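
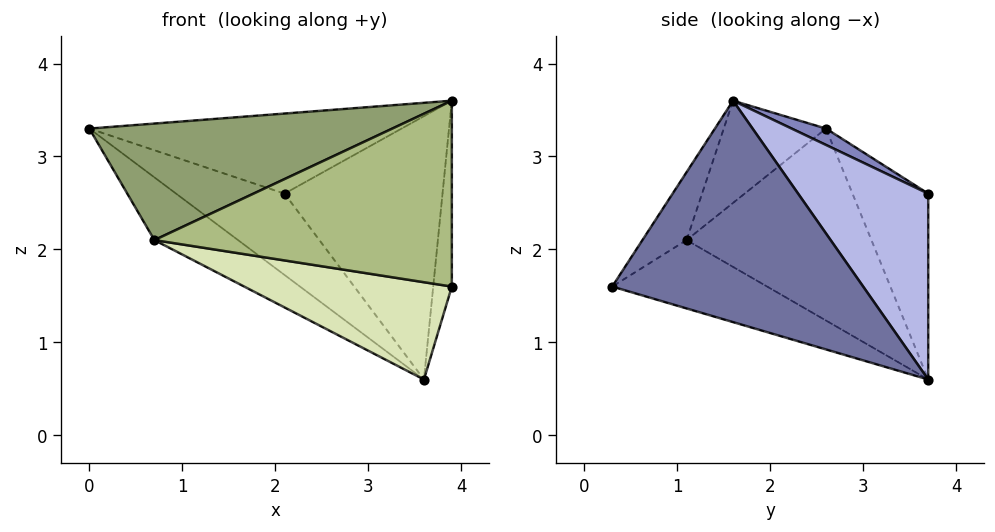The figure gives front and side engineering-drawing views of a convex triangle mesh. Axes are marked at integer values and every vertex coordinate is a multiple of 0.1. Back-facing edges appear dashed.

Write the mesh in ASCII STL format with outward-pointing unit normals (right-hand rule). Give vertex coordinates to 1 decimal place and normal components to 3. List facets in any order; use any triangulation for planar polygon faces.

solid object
 facet normal 0.996 0.074 -0.048
  outer loop
   vertex 3.9 0.3 1.6
   vertex 3.6 3.7 0.6
   vertex 3.9 1.6 3.6
  endloop
 endfacet
 facet normal 0.051 0.465 0.884
  outer loop
   vertex 2.1 3.7 2.6
   vertex 0.0 2.6 3.3
   vertex 3.9 1.6 3.6
  endloop
 endfacet
 facet normal -0.526 0.753 -0.395
  outer loop
   vertex 2.1 3.7 2.6
   vertex 3.6 3.7 0.6
   vertex 0.0 2.6 3.3
  endloop
 endfacet
 facet normal 0.574 0.697 0.430
  outer loop
   vertex 2.1 3.7 2.6
   vertex 3.9 1.6 3.6
   vertex 3.6 3.7 0.6
  endloop
 endfacet
 facet normal -0.226 -0.671 0.706
  outer loop
   vertex 0.7 1.1 2.1
   vertex 3.9 1.6 3.6
   vertex 0.0 2.6 3.3
  endloop
 endfacet
 facet normal -0.124 -0.832 0.541
  outer loop
   vertex 0.7 1.1 2.1
   vertex 3.9 0.3 1.6
   vertex 3.9 1.6 3.6
  endloop
 endfacet
 facet normal -0.629 0.285 -0.723
  outer loop
   vertex 0.7 1.1 2.1
   vertex 0.0 2.6 3.3
   vertex 3.6 3.7 0.6
  endloop
 endfacet
 facet normal -0.219 -0.293 -0.931
  outer loop
   vertex 0.7 1.1 2.1
   vertex 3.6 3.7 0.6
   vertex 3.9 0.3 1.6
  endloop
 endfacet
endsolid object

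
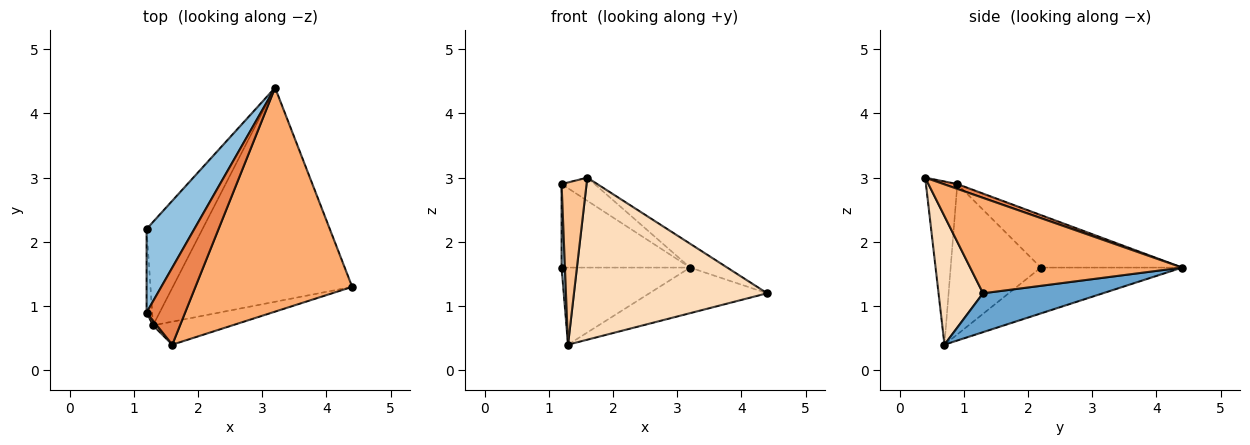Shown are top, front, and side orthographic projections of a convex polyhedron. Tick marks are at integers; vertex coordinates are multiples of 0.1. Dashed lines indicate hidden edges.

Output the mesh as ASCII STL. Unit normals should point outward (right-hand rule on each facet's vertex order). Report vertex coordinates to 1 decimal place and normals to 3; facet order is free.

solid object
 facet normal 0.207 0.204 -0.957
  outer loop
   vertex 1.3 0.7 0.4
   vertex 3.2 4.4 1.6
   vertex 4.4 1.3 1.2
  endloop
 endfacet
 facet normal -0.614 0.558 0.558
  outer loop
   vertex 1.2 2.2 1.6
   vertex 1.2 0.9 2.9
   vertex 3.2 4.4 1.6
  endloop
 endfacet
 facet normal -0.999 -0.037 -0.037
  outer loop
   vertex 1.2 2.2 1.6
   vertex 1.3 0.7 0.4
   vertex 1.2 0.9 2.9
  endloop
 endfacet
 facet normal -0.549 0.499 -0.670
  outer loop
   vertex 1.2 2.2 1.6
   vertex 3.2 4.4 1.6
   vertex 1.3 0.7 0.4
  endloop
 endfacet
 facet normal 0.119 0.285 0.951
  outer loop
   vertex 1.6 0.4 3.0
   vertex 3.2 4.4 1.6
   vertex 1.2 0.9 2.9
  endloop
 endfacet
 facet normal 0.518 0.091 0.851
  outer loop
   vertex 1.6 0.4 3.0
   vertex 4.4 1.3 1.2
   vertex 3.2 4.4 1.6
  endloop
 endfacet
 facet normal -0.783 -0.622 0.018
  outer loop
   vertex 1.6 0.4 3.0
   vertex 1.2 0.9 2.9
   vertex 1.3 0.7 0.4
  endloop
 endfacet
 facet normal 0.222 -0.965 -0.137
  outer loop
   vertex 1.6 0.4 3.0
   vertex 1.3 0.7 0.4
   vertex 4.4 1.3 1.2
  endloop
 endfacet
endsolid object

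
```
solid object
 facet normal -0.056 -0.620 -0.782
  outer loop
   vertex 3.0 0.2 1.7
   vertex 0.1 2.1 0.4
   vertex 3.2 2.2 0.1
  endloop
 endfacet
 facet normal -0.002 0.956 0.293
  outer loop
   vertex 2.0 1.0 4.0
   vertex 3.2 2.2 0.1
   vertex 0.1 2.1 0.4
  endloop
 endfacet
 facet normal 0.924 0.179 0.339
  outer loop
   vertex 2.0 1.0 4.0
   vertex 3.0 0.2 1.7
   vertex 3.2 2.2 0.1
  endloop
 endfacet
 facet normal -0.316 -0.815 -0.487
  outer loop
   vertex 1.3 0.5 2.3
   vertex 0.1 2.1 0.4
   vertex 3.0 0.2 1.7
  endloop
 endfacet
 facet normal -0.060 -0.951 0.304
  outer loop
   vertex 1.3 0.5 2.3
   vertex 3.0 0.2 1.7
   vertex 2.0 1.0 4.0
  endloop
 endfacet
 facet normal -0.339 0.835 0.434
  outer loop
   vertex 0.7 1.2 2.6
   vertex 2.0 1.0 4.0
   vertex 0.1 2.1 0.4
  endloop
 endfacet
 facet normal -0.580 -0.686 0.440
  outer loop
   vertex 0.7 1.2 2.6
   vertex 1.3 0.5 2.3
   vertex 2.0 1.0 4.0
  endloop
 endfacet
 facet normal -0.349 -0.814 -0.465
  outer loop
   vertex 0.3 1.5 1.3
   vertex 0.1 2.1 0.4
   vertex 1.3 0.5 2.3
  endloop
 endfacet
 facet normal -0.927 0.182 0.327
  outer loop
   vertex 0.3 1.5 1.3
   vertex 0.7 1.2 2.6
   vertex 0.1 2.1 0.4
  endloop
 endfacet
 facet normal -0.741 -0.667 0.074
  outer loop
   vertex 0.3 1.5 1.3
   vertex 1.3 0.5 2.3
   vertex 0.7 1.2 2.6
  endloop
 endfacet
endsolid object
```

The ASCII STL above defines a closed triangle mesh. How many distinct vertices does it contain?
7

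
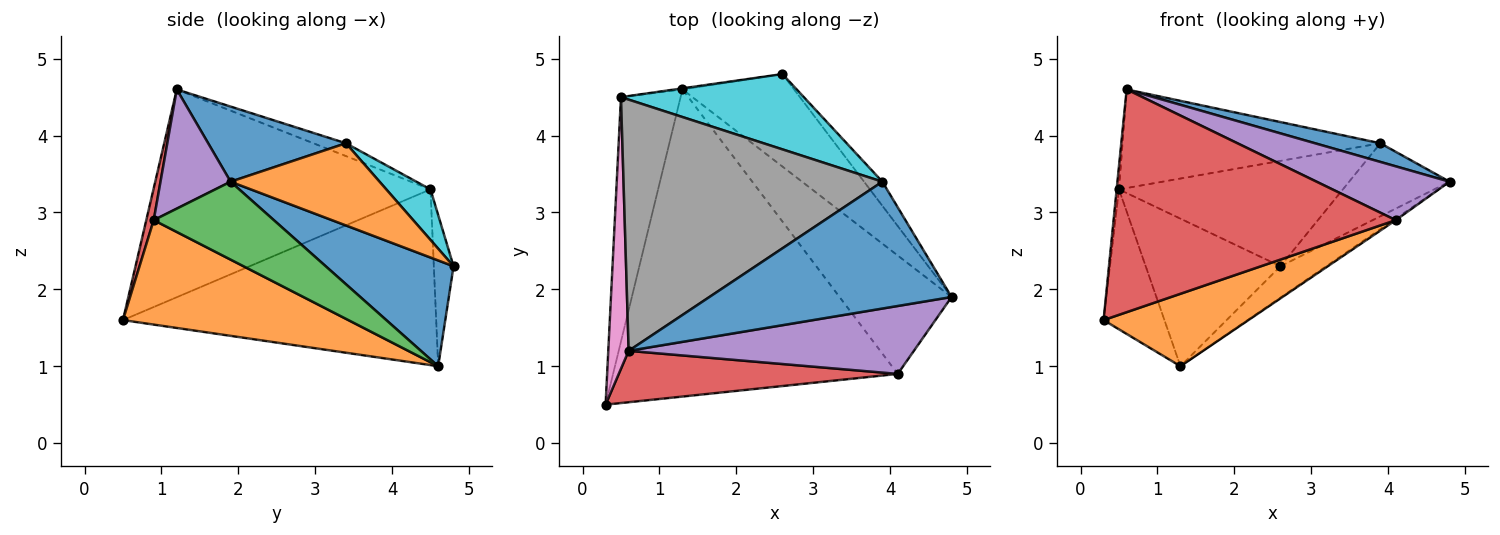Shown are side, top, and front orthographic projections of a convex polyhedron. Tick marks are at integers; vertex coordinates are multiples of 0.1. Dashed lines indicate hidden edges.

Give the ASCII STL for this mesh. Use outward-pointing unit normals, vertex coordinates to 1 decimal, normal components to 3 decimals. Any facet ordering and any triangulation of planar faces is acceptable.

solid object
 facet normal 0.293 -0.139 0.946
  outer loop
   vertex 3.9 3.4 3.9
   vertex 0.6 1.2 4.6
   vertex 4.8 1.9 3.4
  endloop
 endfacet
 facet normal 0.336 -0.216 -0.917
  outer loop
   vertex 4.1 0.9 2.9
   vertex 0.3 0.5 1.6
   vertex 1.3 4.6 1.0
  endloop
 endfacet
 facet normal 0.571 0.011 -0.821
  outer loop
   vertex 4.1 0.9 2.9
   vertex 1.3 4.6 1.0
   vertex 4.8 1.9 3.4
  endloop
 endfacet
 facet normal 0.026 -0.974 0.225
  outer loop
   vertex 4.1 0.9 2.9
   vertex 0.6 1.2 4.6
   vertex 0.3 0.5 1.6
  endloop
 endfacet
 facet normal 0.311 -0.590 0.745
  outer loop
   vertex 4.1 0.9 2.9
   vertex 4.8 1.9 3.4
   vertex 0.6 1.2 4.6
  endloop
 endfacet
 facet normal -0.931 0.181 -0.316
  outer loop
   vertex 0.5 4.5 3.3
   vertex 1.3 4.6 1.0
   vertex 0.3 0.5 1.6
  endloop
 endfacet
 facet normal -0.995 0.008 0.098
  outer loop
   vertex 0.5 4.5 3.3
   vertex 0.3 0.5 1.6
   vertex 0.6 1.2 4.6
  endloop
 endfacet
 facet normal -0.046 0.365 0.930
  outer loop
   vertex 0.5 4.5 3.3
   vertex 0.6 1.2 4.6
   vertex 3.9 3.4 3.9
  endloop
 endfacet
 facet normal -0.145 0.989 -0.007
  outer loop
   vertex 2.6 4.8 2.3
   vertex 1.3 4.6 1.0
   vertex 0.5 4.5 3.3
  endloop
 endfacet
 facet normal 0.159 0.803 0.574
  outer loop
   vertex 2.6 4.8 2.3
   vertex 0.5 4.5 3.3
   vertex 3.9 3.4 3.9
  endloop
 endfacet
 facet normal 0.668 0.239 -0.705
  outer loop
   vertex 2.6 4.8 2.3
   vertex 4.8 1.9 3.4
   vertex 1.3 4.6 1.0
  endloop
 endfacet
 facet normal 0.815 0.550 -0.181
  outer loop
   vertex 2.6 4.8 2.3
   vertex 3.9 3.4 3.9
   vertex 4.8 1.9 3.4
  endloop
 endfacet
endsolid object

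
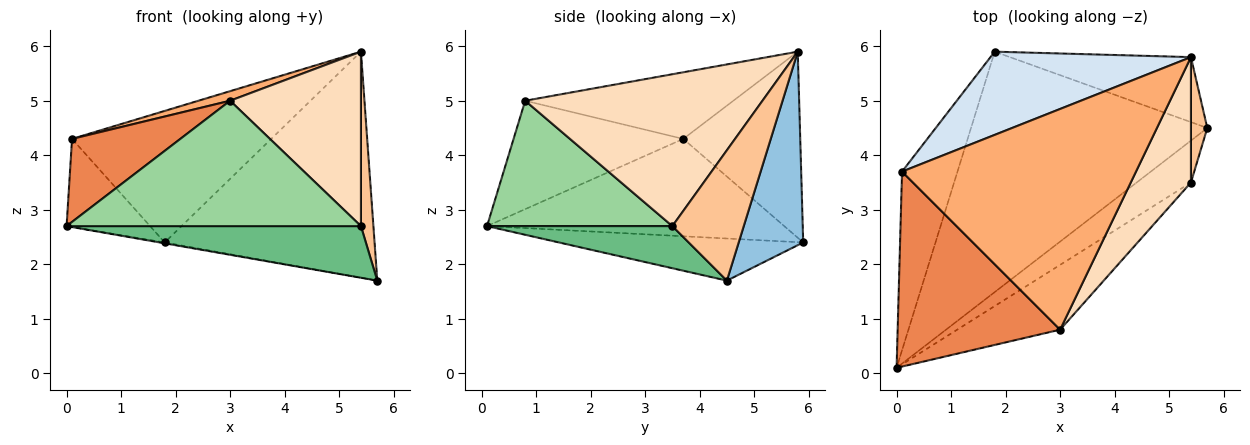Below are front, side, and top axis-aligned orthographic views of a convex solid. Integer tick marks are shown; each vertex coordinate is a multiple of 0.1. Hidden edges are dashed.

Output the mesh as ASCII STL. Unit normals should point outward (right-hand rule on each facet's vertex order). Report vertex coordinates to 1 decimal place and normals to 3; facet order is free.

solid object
 facet normal -0.175 0.004 -0.984
  outer loop
   vertex 1.8 5.9 2.4
   vertex 5.7 4.5 1.7
   vertex 0.0 0.1 2.7
  endloop
 endfacet
 facet normal 0.283 0.922 -0.265
  outer loop
   vertex 5.4 5.8 5.9
   vertex 5.7 4.5 1.7
   vertex 1.8 5.9 2.4
  endloop
 endfacet
 facet normal -0.844 0.237 -0.481
  outer loop
   vertex 0.1 3.7 4.3
   vertex 1.8 5.9 2.4
   vertex 0.0 0.1 2.7
  endloop
 endfacet
 facet normal -0.445 0.757 0.479
  outer loop
   vertex 0.1 3.7 4.3
   vertex 5.4 5.8 5.9
   vertex 1.8 5.9 2.4
  endloop
 endfacet
 facet normal -0.523 -0.334 0.784
  outer loop
   vertex 0.1 3.7 4.3
   vertex 0.0 0.1 2.7
   vertex 3.0 0.8 5.0
  endloop
 endfacet
 facet normal -0.274 -0.042 0.961
  outer loop
   vertex 0.1 3.7 4.3
   vertex 3.0 0.8 5.0
   vertex 5.4 5.8 5.9
  endloop
 endfacet
 facet normal 0.978 -0.171 0.123
  outer loop
   vertex 5.4 3.5 2.7
   vertex 5.7 4.5 1.7
   vertex 5.4 5.8 5.9
  endloop
 endfacet
 facet normal 0.827 -0.456 0.328
  outer loop
   vertex 5.4 3.5 2.7
   vertex 5.4 5.8 5.9
   vertex 3.0 0.8 5.0
  endloop
 endfacet
 facet normal 0.439 -0.698 -0.566
  outer loop
   vertex 5.4 3.5 2.7
   vertex 0.0 0.1 2.7
   vertex 5.7 4.5 1.7
  endloop
 endfacet
 facet normal 0.488 -0.775 -0.401
  outer loop
   vertex 5.4 3.5 2.7
   vertex 3.0 0.8 5.0
   vertex 0.0 0.1 2.7
  endloop
 endfacet
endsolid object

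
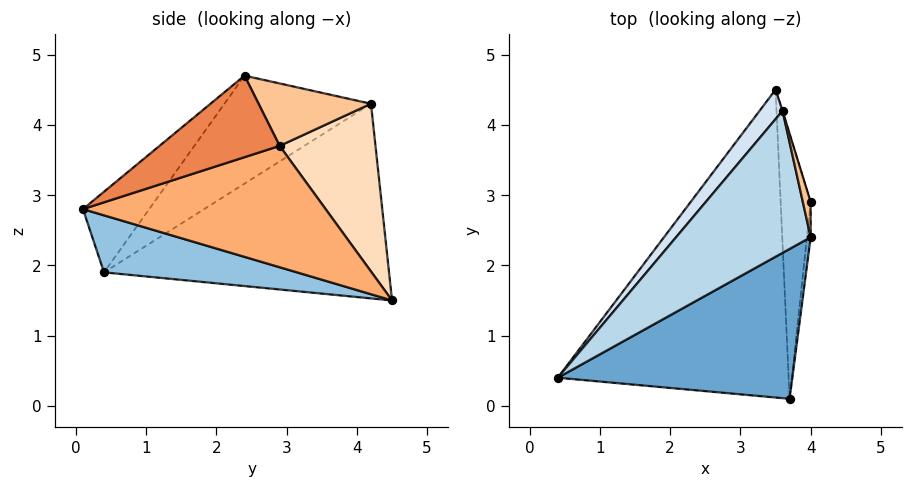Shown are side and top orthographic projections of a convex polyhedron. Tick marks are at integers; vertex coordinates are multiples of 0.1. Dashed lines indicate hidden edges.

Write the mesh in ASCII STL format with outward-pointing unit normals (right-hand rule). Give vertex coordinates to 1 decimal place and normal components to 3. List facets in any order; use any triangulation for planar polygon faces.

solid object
 facet normal -0.261 -0.594 0.761
  outer loop
   vertex 3.7 0.1 2.8
   vertex 4.0 2.4 4.7
   vertex 0.4 0.4 1.9
  endloop
 endfacet
 facet normal 0.231 -0.266 -0.936
  outer loop
   vertex 3.7 0.1 2.8
   vertex 0.4 0.4 1.9
   vertex 3.5 4.5 1.5
  endloop
 endfacet
 facet normal -0.625 0.034 0.780
  outer loop
   vertex 3.6 4.2 4.3
   vertex 0.4 0.4 1.9
   vertex 4.0 2.4 4.7
  endloop
 endfacet
 facet normal -0.790 0.606 0.093
  outer loop
   vertex 3.6 4.2 4.3
   vertex 3.5 4.5 1.5
   vertex 0.4 0.4 1.9
  endloop
 endfacet
 facet normal 0.995 -0.092 -0.046
  outer loop
   vertex 4.0 2.9 3.7
   vertex 4.0 2.4 4.7
   vertex 3.7 0.1 2.8
  endloop
 endfacet
 facet normal 0.970 -0.027 -0.240
  outer loop
   vertex 4.0 2.9 3.7
   vertex 3.7 0.1 2.8
   vertex 3.5 4.5 1.5
  endloop
 endfacet
 facet normal 0.963 0.241 0.120
  outer loop
   vertex 4.0 2.9 3.7
   vertex 3.6 4.2 4.3
   vertex 4.0 2.4 4.7
  endloop
 endfacet
 facet normal 0.955 0.295 -0.003
  outer loop
   vertex 4.0 2.9 3.7
   vertex 3.5 4.5 1.5
   vertex 3.6 4.2 4.3
  endloop
 endfacet
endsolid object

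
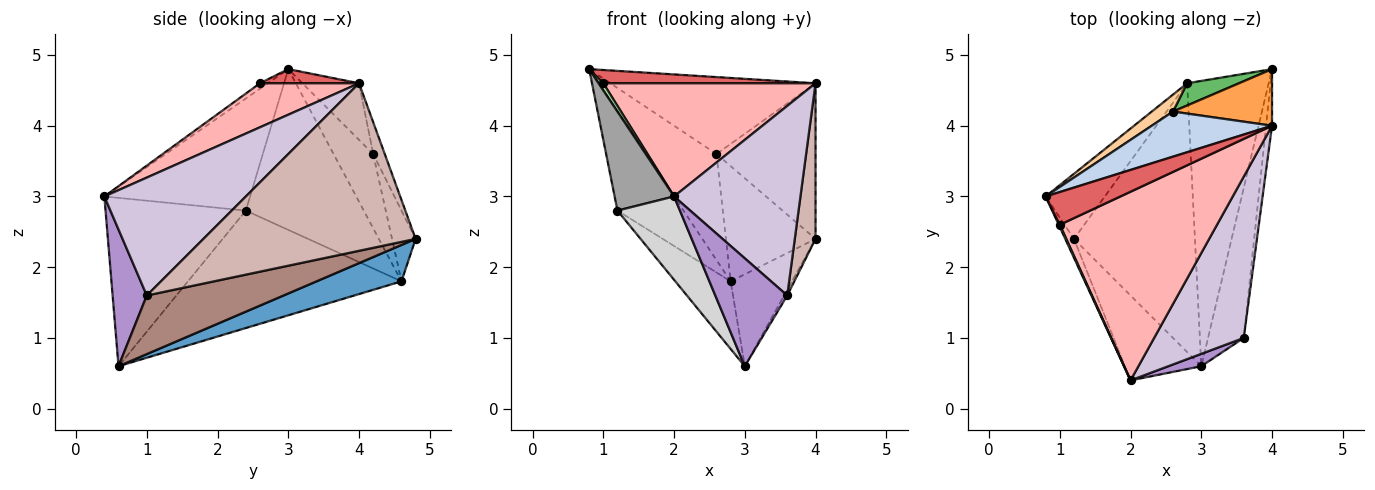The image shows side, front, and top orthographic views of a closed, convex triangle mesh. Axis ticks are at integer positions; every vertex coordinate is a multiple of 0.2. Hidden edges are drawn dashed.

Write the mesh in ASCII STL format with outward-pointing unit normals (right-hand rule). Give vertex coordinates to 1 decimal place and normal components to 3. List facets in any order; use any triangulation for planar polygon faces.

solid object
 facet normal 0.391 0.282 -0.876
  outer loop
   vertex 2.8 4.6 1.8
   vertex 4.0 4.8 2.4
   vertex 3.0 0.6 0.6
  endloop
 endfacet
 facet normal -0.232 0.839 0.492
  outer loop
   vertex 2.6 4.2 3.6
   vertex 0.8 3.0 4.8
   vertex 4.0 4.0 4.6
  endloop
 endfacet
 facet normal -0.109 0.934 0.340
  outer loop
   vertex 2.6 4.2 3.6
   vertex 4.0 4.0 4.6
   vertex 4.0 4.8 2.4
  endloop
 endfacet
 facet normal -0.484 0.864 0.138
  outer loop
   vertex 2.6 4.2 3.6
   vertex 2.8 4.6 1.8
   vertex 0.8 3.0 4.8
  endloop
 endfacet
 facet normal -0.250 0.951 0.183
  outer loop
   vertex 2.6 4.2 3.6
   vertex 4.0 4.8 2.4
   vertex 2.8 4.6 1.8
  endloop
 endfacet
 facet normal -0.845 -0.507 0.169
  outer loop
   vertex 1.0 2.6 4.6
   vertex 0.8 3.0 4.8
   vertex 2.0 0.4 3.0
  endloop
 endfacet
 facet normal 0.173 -0.370 0.913
  outer loop
   vertex 1.0 2.6 4.6
   vertex 4.0 4.0 4.6
   vertex 0.8 3.0 4.8
  endloop
 endfacet
 facet normal 0.233 -0.500 0.834
  outer loop
   vertex 1.0 2.6 4.6
   vertex 2.0 0.4 3.0
   vertex 4.0 4.0 4.6
  endloop
 endfacet
 facet normal 0.427 -0.898 0.103
  outer loop
   vertex 3.6 1.0 1.6
   vertex 2.0 0.4 3.0
   vertex 3.0 0.6 0.6
  endloop
 endfacet
 facet normal 0.649 -0.580 0.493
  outer loop
   vertex 3.6 1.0 1.6
   vertex 4.0 4.0 4.6
   vertex 2.0 0.4 3.0
  endloop
 endfacet
 facet normal 0.854 0.020 -0.520
  outer loop
   vertex 3.6 1.0 1.6
   vertex 3.0 0.6 0.6
   vertex 4.0 4.8 2.4
  endloop
 endfacet
 facet normal 0.995 -0.097 -0.035
  outer loop
   vertex 3.6 1.0 1.6
   vertex 4.0 4.8 2.4
   vertex 4.0 4.0 4.6
  endloop
 endfacet
 facet normal -0.831 0.465 -0.306
  outer loop
   vertex 1.2 2.4 2.8
   vertex 0.8 3.0 4.8
   vertex 2.8 4.6 1.8
  endloop
 endfacet
 facet normal -0.685 0.178 -0.706
  outer loop
   vertex 1.2 2.4 2.8
   vertex 2.8 4.6 1.8
   vertex 3.0 0.6 0.6
  endloop
 endfacet
 facet normal -0.924 -0.377 -0.072
  outer loop
   vertex 1.2 2.4 2.8
   vertex 2.0 0.4 3.0
   vertex 0.8 3.0 4.8
  endloop
 endfacet
 facet normal -0.844 -0.376 -0.383
  outer loop
   vertex 1.2 2.4 2.8
   vertex 3.0 0.6 0.6
   vertex 2.0 0.4 3.0
  endloop
 endfacet
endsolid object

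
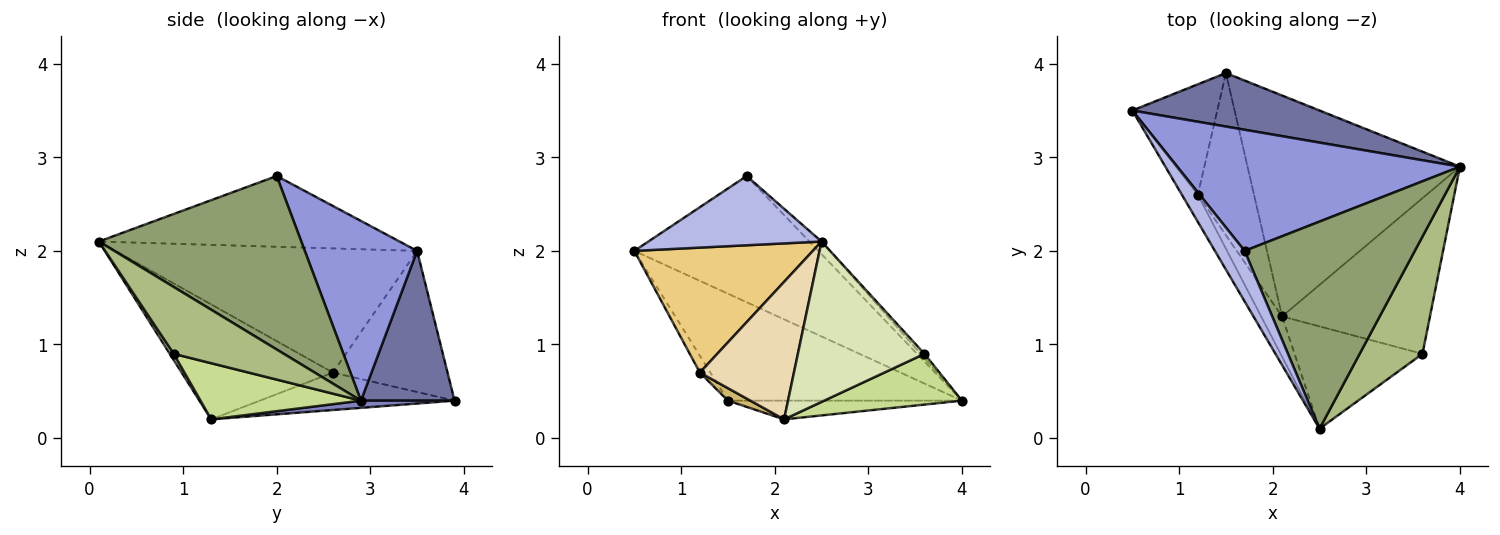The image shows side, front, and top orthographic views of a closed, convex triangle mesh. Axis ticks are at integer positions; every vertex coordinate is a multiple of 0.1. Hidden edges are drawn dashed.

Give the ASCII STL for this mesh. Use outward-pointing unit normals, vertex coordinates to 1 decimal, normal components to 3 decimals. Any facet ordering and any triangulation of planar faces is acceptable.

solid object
 facet normal 0.337 0.842 0.421
  outer loop
   vertex 1.5 3.9 0.4
   vertex 0.5 3.5 2.0
   vertex 4.0 2.9 0.4
  endloop
 endfacet
 facet normal 0.034 0.084 -0.996
  outer loop
   vertex 1.5 3.9 0.4
   vertex 4.0 2.9 0.4
   vertex 2.1 1.3 0.2
  endloop
 endfacet
 facet normal 0.403 0.660 0.634
  outer loop
   vertex 1.7 2.0 2.8
   vertex 4.0 2.9 0.4
   vertex 0.5 3.5 2.0
  endloop
 endfacet
 facet normal -0.814 -0.469 0.342
  outer loop
   vertex 1.7 2.0 2.8
   vertex 0.5 3.5 2.0
   vertex 2.5 0.1 2.1
  endloop
 endfacet
 facet normal 0.713 0.043 0.700
  outer loop
   vertex 1.7 2.0 2.8
   vertex 2.5 0.1 2.1
   vertex 4.0 2.9 0.4
  endloop
 endfacet
 facet normal 0.728 0.025 0.685
  outer loop
   vertex 3.6 0.9 0.9
   vertex 4.0 2.9 0.4
   vertex 2.5 0.1 2.1
  endloop
 endfacet
 facet normal 0.340 -0.291 -0.894
  outer loop
   vertex 3.6 0.9 0.9
   vertex 2.1 1.3 0.2
   vertex 4.0 2.9 0.4
  endloop
 endfacet
 facet normal 0.026 -0.843 -0.538
  outer loop
   vertex 3.6 0.9 0.9
   vertex 2.5 0.1 2.1
   vertex 2.1 1.3 0.2
  endloop
 endfacet
 facet normal -0.854 0.078 -0.514
  outer loop
   vertex 1.2 2.6 0.7
   vertex 0.5 3.5 2.0
   vertex 1.5 3.9 0.4
  endloop
 endfacet
 facet normal -0.554 -0.064 -0.830
  outer loop
   vertex 1.2 2.6 0.7
   vertex 1.5 3.9 0.4
   vertex 2.1 1.3 0.2
  endloop
 endfacet
 facet normal -0.855 -0.506 -0.110
  outer loop
   vertex 1.2 2.6 0.7
   vertex 2.5 0.1 2.1
   vertex 0.5 3.5 2.0
  endloop
 endfacet
 facet normal -0.839 -0.522 -0.153
  outer loop
   vertex 1.2 2.6 0.7
   vertex 2.1 1.3 0.2
   vertex 2.5 0.1 2.1
  endloop
 endfacet
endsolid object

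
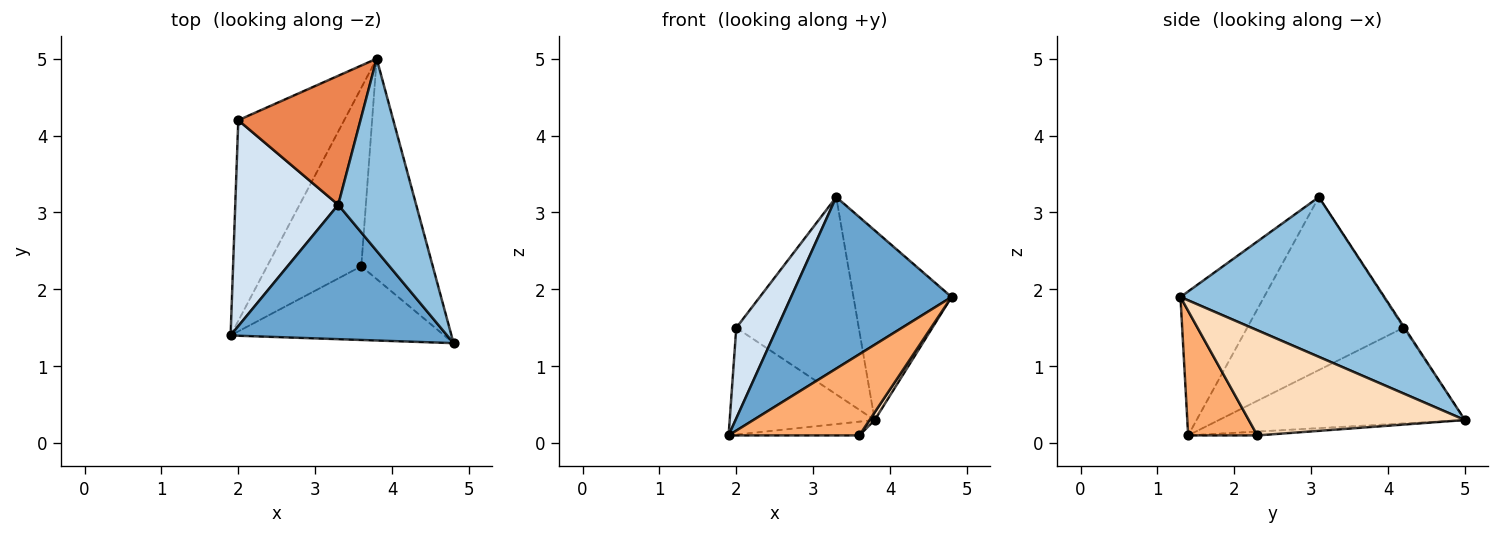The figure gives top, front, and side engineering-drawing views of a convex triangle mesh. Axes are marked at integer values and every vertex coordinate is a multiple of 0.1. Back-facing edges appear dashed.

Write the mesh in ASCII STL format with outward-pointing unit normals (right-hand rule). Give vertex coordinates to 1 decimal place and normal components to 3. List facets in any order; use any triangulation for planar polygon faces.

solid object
 facet normal -0.379 -0.728 0.571
  outer loop
   vertex 3.3 3.1 3.2
   vertex 1.9 1.4 0.1
   vertex 4.8 1.3 1.9
  endloop
 endfacet
 facet normal 0.825 0.397 0.402
  outer loop
   vertex 3.3 3.1 3.2
   vertex 4.8 1.3 1.9
   vertex 3.8 5.0 0.3
  endloop
 endfacet
 facet normal -0.623 0.367 -0.690
  outer loop
   vertex 2.0 4.2 1.5
   vertex 3.8 5.0 0.3
   vertex 1.9 1.4 0.1
  endloop
 endfacet
 facet normal -0.838 -0.220 0.499
  outer loop
   vertex 2.0 4.2 1.5
   vertex 1.9 1.4 0.1
   vertex 3.3 3.1 3.2
  endloop
 endfacet
 facet normal -0.007 0.837 0.547
  outer loop
   vertex 2.0 4.2 1.5
   vertex 3.3 3.1 3.2
   vertex 3.8 5.0 0.3
  endloop
 endfacet
 facet normal 0.365 -0.689 -0.626
  outer loop
   vertex 3.6 2.3 0.1
   vertex 4.8 1.3 1.9
   vertex 1.9 1.4 0.1
  endloop
 endfacet
 facet normal -0.041 0.077 -0.996
  outer loop
   vertex 3.6 2.3 0.1
   vertex 1.9 1.4 0.1
   vertex 3.8 5.0 0.3
  endloop
 endfacet
 facet normal 0.827 -0.020 -0.562
  outer loop
   vertex 3.6 2.3 0.1
   vertex 3.8 5.0 0.3
   vertex 4.8 1.3 1.9
  endloop
 endfacet
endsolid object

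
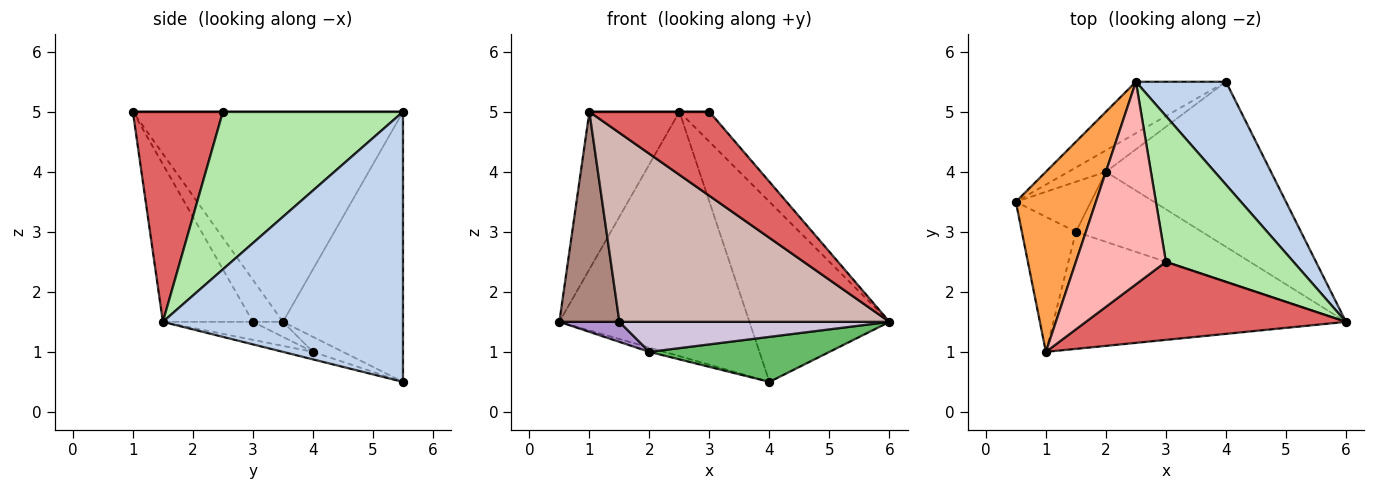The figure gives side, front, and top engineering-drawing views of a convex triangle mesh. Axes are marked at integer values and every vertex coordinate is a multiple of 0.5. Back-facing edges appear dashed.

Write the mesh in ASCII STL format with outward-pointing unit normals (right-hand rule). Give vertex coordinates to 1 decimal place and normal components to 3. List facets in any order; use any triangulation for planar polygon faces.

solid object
 facet normal -0.526 0.832 -0.175
  outer loop
   vertex 2.5 5.5 5.0
   vertex 4.0 5.5 0.5
   vertex 0.5 3.5 1.5
  endloop
 endfacet
 facet normal 0.830 0.484 0.277
  outer loop
   vertex 2.5 5.5 5.0
   vertex 6.0 1.5 1.5
   vertex 4.0 5.5 0.5
  endloop
 endfacet
 facet normal -0.892 0.297 0.340
  outer loop
   vertex 1.0 1.0 5.0
   vertex 2.5 5.5 5.0
   vertex 0.5 3.5 1.5
  endloop
 endfacet
 facet normal -0.365 0.183 -0.913
  outer loop
   vertex 2.0 4.0 1.0
   vertex 0.5 3.5 1.5
   vertex 4.0 5.5 0.5
  endloop
 endfacet
 facet normal -0.044 -0.263 -0.964
  outer loop
   vertex 2.0 4.0 1.0
   vertex 4.0 5.5 0.5
   vertex 6.0 1.5 1.5
  endloop
 endfacet
 facet normal 0.771 0.128 0.624
  outer loop
   vertex 3.0 2.5 5.0
   vertex 6.0 1.5 1.5
   vertex 2.5 5.5 5.0
  endloop
 endfacet
 facet normal 0.482 -0.642 0.596
  outer loop
   vertex 3.0 2.5 5.0
   vertex 1.0 1.0 5.0
   vertex 6.0 1.5 1.5
  endloop
 endfacet
 facet normal 0.000 0.000 1.000
  outer loop
   vertex 3.0 2.5 5.0
   vertex 2.5 5.5 5.0
   vertex 1.0 1.0 5.0
  endloop
 endfacet
 facet normal -0.183 -0.365 -0.913
  outer loop
   vertex 1.5 3.0 1.5
   vertex 0.5 3.5 1.5
   vertex 2.0 4.0 1.0
  endloop
 endfacet
 facet normal -0.130 -0.391 -0.911
  outer loop
   vertex 1.5 3.0 1.5
   vertex 2.0 4.0 1.0
   vertex 6.0 1.5 1.5
  endloop
 endfacet
 facet normal -0.388 -0.775 -0.498
  outer loop
   vertex 1.5 3.0 1.5
   vertex 1.0 1.0 5.0
   vertex 0.5 3.5 1.5
  endloop
 endfacet
 facet normal -0.273 -0.818 -0.506
  outer loop
   vertex 1.5 3.0 1.5
   vertex 6.0 1.5 1.5
   vertex 1.0 1.0 5.0
  endloop
 endfacet
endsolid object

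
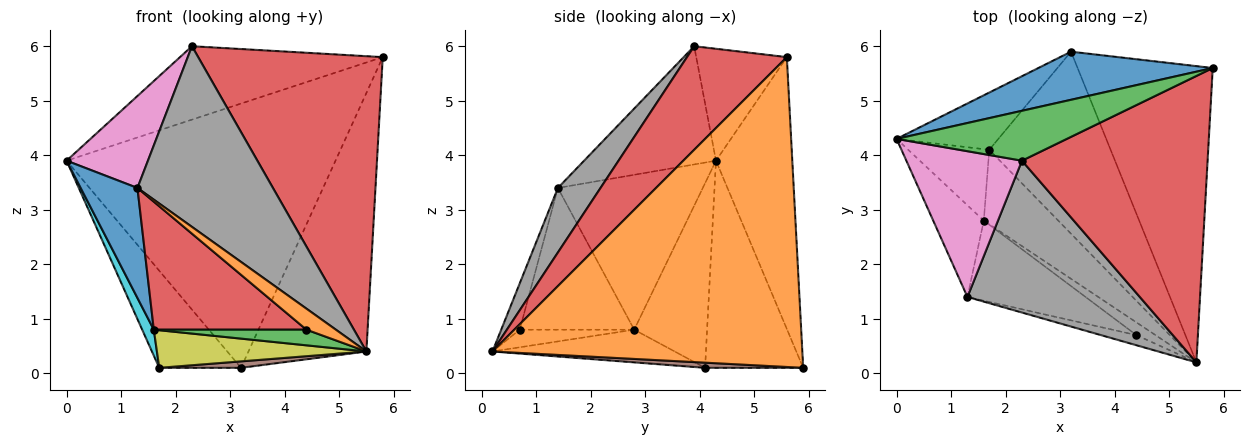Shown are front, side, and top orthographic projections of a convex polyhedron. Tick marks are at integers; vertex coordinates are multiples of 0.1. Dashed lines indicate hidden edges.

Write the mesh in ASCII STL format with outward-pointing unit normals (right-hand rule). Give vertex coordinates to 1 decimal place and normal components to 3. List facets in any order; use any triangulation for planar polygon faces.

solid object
 facet normal -0.269 0.948 0.173
  outer loop
   vertex 3.2 5.9 0.1
   vertex 0.0 4.3 3.9
   vertex 5.8 5.6 5.8
  endloop
 endfacet
 facet normal 0.865 0.329 -0.377
  outer loop
   vertex 3.2 5.9 0.1
   vertex 5.8 5.6 5.8
   vertex 5.5 0.2 0.4
  endloop
 endfacet
 facet normal -0.347 0.776 0.527
  outer loop
   vertex 2.3 3.9 6.0
   vertex 5.8 5.6 5.8
   vertex 0.0 4.3 3.9
  endloop
 endfacet
 facet normal 0.362 -0.669 0.649
  outer loop
   vertex 2.3 3.9 6.0
   vertex 5.5 0.2 0.4
   vertex 5.8 5.6 5.8
  endloop
 endfacet
 facet normal -0.719 0.599 -0.353
  outer loop
   vertex 1.7 4.1 0.1
   vertex 0.0 4.3 3.9
   vertex 3.2 5.9 0.1
  endloop
 endfacet
 facet normal 0.042 -0.035 -0.998
  outer loop
   vertex 1.7 4.1 0.1
   vertex 3.2 5.9 0.1
   vertex 5.5 0.2 0.4
  endloop
 endfacet
 facet normal -0.654 -0.404 0.640
  outer loop
   vertex 1.3 1.4 3.4
   vertex 2.3 3.9 6.0
   vertex 0.0 4.3 3.9
  endloop
 endfacet
 facet normal 0.234 -0.744 0.626
  outer loop
   vertex 1.3 1.4 3.4
   vertex 5.5 0.2 0.4
   vertex 2.3 3.9 6.0
  endloop
 endfacet
 facet normal -0.365 -0.419 -0.831
  outer loop
   vertex 1.6 2.8 0.8
   vertex 1.7 4.1 0.1
   vertex 5.5 0.2 0.4
  endloop
 endfacet
 facet normal -0.906 -0.144 -0.398
  outer loop
   vertex 1.6 2.8 0.8
   vertex 0.0 4.3 3.9
   vertex 1.7 4.1 0.1
  endloop
 endfacet
 facet normal -0.891 -0.349 -0.291
  outer loop
   vertex 1.6 2.8 0.8
   vertex 1.3 1.4 3.4
   vertex 0.0 4.3 3.9
  endloop
 endfacet
 facet normal -0.493 -0.784 -0.377
  outer loop
   vertex 4.4 0.7 0.8
   vertex 5.5 0.2 0.4
   vertex 1.3 1.4 3.4
  endloop
 endfacet
 facet normal -0.503 -0.671 -0.545
  outer loop
   vertex 4.4 0.7 0.8
   vertex 1.6 2.8 0.8
   vertex 5.5 0.2 0.4
  endloop
 endfacet
 facet normal -0.537 -0.716 -0.447
  outer loop
   vertex 4.4 0.7 0.8
   vertex 1.3 1.4 3.4
   vertex 1.6 2.8 0.8
  endloop
 endfacet
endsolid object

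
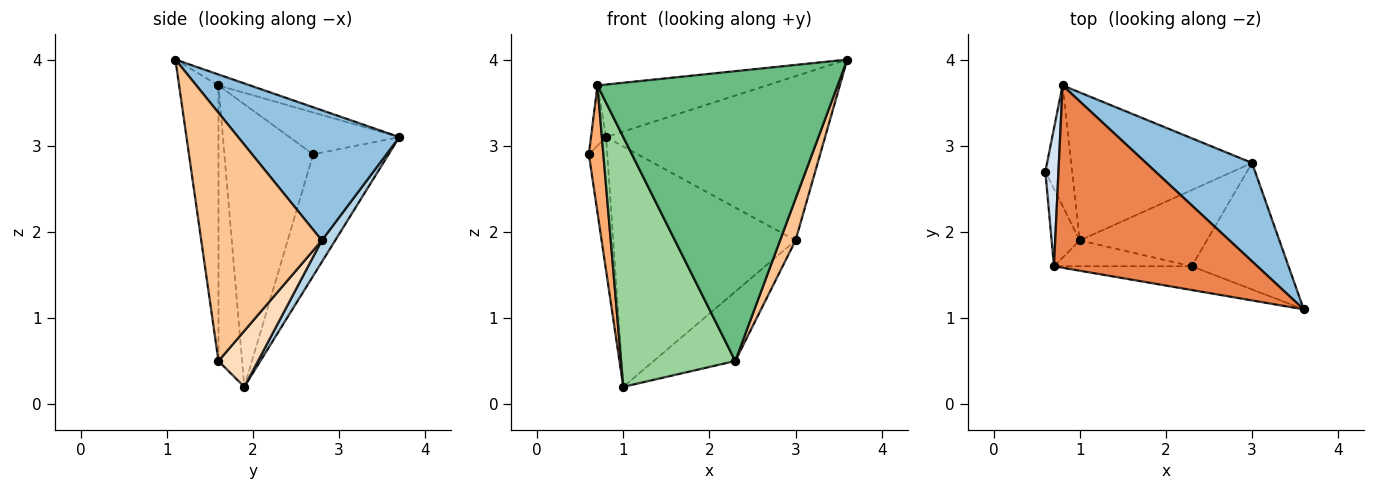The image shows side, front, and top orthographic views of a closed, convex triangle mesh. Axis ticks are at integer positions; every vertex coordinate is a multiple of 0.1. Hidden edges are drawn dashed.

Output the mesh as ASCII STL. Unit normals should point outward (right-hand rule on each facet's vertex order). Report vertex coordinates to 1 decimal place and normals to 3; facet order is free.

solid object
 facet normal -0.950 0.232 -0.209
  outer loop
   vertex 1.0 1.9 0.2
   vertex 0.6 2.7 2.9
   vertex 0.8 3.7 3.1
  endloop
 endfacet
 facet normal 0.534 0.725 0.435
  outer loop
   vertex 3.0 2.8 1.9
   vertex 0.8 3.7 3.1
   vertex 3.6 1.1 4.0
  endloop
 endfacet
 facet normal 0.062 0.850 -0.523
  outer loop
   vertex 3.0 2.8 1.9
   vertex 1.0 1.9 0.2
   vertex 0.8 3.7 3.1
  endloop
 endfacet
 facet normal -0.946 0.130 0.297
  outer loop
   vertex 0.7 1.6 3.7
   vertex 0.8 3.7 3.1
   vertex 0.6 2.7 2.9
  endloop
 endfacet
 facet normal -0.052 0.277 0.960
  outer loop
   vertex 0.7 1.6 3.7
   vertex 3.6 1.1 4.0
   vertex 0.8 3.7 3.1
  endloop
 endfacet
 facet normal -0.982 -0.161 -0.098
  outer loop
   vertex 0.7 1.6 3.7
   vertex 0.6 2.7 2.9
   vertex 1.0 1.9 0.2
  endloop
 endfacet
 facet normal 0.925 -0.119 -0.361
  outer loop
   vertex 2.3 1.6 0.5
   vertex 3.0 2.8 1.9
   vertex 3.6 1.1 4.0
  endloop
 endfacet
 facet normal 0.310 0.640 -0.703
  outer loop
   vertex 2.3 1.6 0.5
   vertex 1.0 1.9 0.2
   vertex 3.0 2.8 1.9
  endloop
 endfacet
 facet normal -0.161 -0.984 -0.081
  outer loop
   vertex 2.3 1.6 0.5
   vertex 3.6 1.1 4.0
   vertex 0.7 1.6 3.7
  endloop
 endfacet
 facet normal -0.202 -0.974 -0.101
  outer loop
   vertex 2.3 1.6 0.5
   vertex 0.7 1.6 3.7
   vertex 1.0 1.9 0.2
  endloop
 endfacet
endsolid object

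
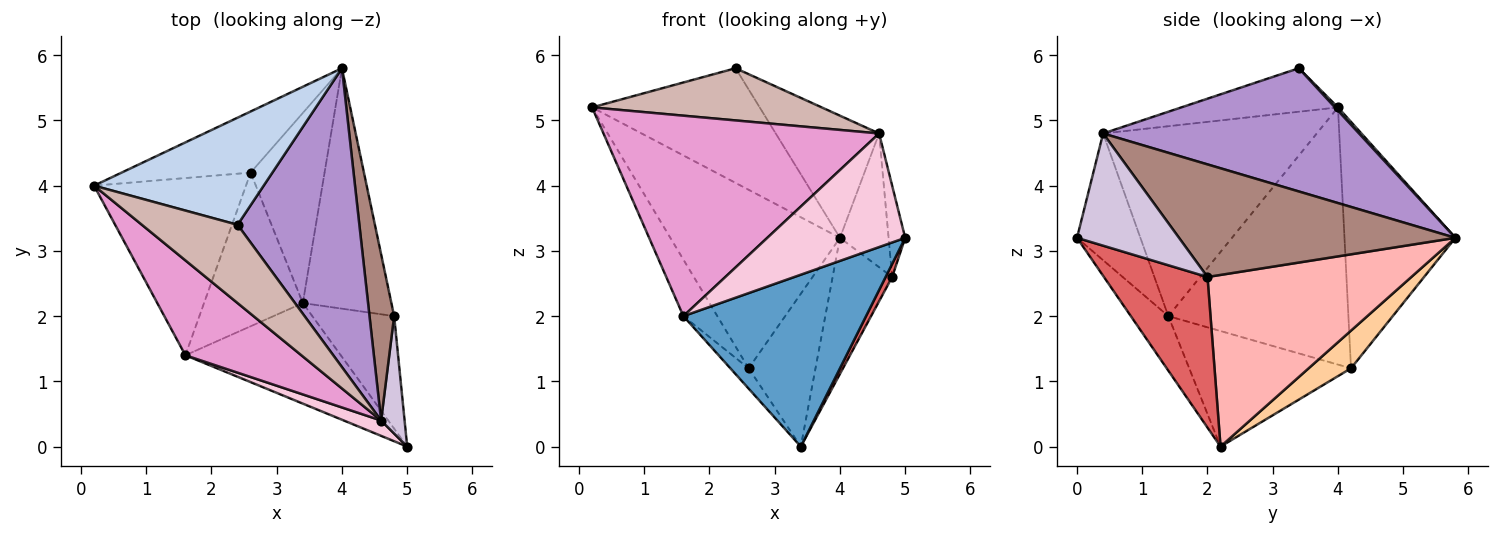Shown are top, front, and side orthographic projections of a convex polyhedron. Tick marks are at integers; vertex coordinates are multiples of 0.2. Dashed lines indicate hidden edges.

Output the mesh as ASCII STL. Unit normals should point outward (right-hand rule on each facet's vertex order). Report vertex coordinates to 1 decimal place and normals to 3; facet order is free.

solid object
 facet normal -0.175 -0.850 -0.497
  outer loop
   vertex 1.6 1.4 2.0
   vertex 3.4 2.2 0.0
   vertex 5.0 0.0 3.2
  endloop
 endfacet
 facet normal 0.013 0.731 0.683
  outer loop
   vertex 2.4 3.4 5.8
   vertex 4.0 5.8 3.2
   vertex 0.2 4.0 5.2
  endloop
 endfacet
 facet normal -0.526 0.805 -0.275
  outer loop
   vertex 2.6 4.2 1.2
   vertex 0.2 4.0 5.2
   vertex 4.0 5.8 3.2
  endloop
 endfacet
 facet normal 0.369 0.582 -0.724
  outer loop
   vertex 2.6 4.2 1.2
   vertex 4.0 5.8 3.2
   vertex 3.4 2.2 0.0
  endloop
 endfacet
 facet normal -0.850 0.160 -0.502
  outer loop
   vertex 2.6 4.2 1.2
   vertex 1.6 1.4 2.0
   vertex 0.2 4.0 5.2
  endloop
 endfacet
 facet normal -0.757 0.086 -0.647
  outer loop
   vertex 2.6 4.2 1.2
   vertex 3.4 2.2 0.0
   vertex 1.6 1.4 2.0
  endloop
 endfacet
 facet normal 0.877 -0.055 -0.477
  outer loop
   vertex 4.8 2.0 2.6
   vertex 5.0 0.0 3.2
   vertex 3.4 2.2 0.0
  endloop
 endfacet
 facet normal 0.860 0.251 -0.444
  outer loop
   vertex 4.8 2.0 2.6
   vertex 3.4 2.2 0.0
   vertex 4.0 5.8 3.2
  endloop
 endfacet
 facet normal 0.684 0.276 0.676
  outer loop
   vertex 4.6 0.4 4.8
   vertex 4.0 5.8 3.2
   vertex 2.4 3.4 5.8
  endloop
 endfacet
 facet normal 0.967 0.157 0.202
  outer loop
   vertex 4.6 0.4 4.8
   vertex 5.0 0.0 3.2
   vertex 4.8 2.0 2.6
  endloop
 endfacet
 facet normal 0.963 0.169 0.211
  outer loop
   vertex 4.6 0.4 4.8
   vertex 4.8 2.0 2.6
   vertex 4.0 5.8 3.2
  endloop
 endfacet
 facet normal -0.354 -0.519 0.778
  outer loop
   vertex 4.6 0.4 4.8
   vertex 2.4 3.4 5.8
   vertex 0.2 4.0 5.2
  endloop
 endfacet
 facet normal -0.574 -0.740 0.350
  outer loop
   vertex 4.6 0.4 4.8
   vertex 0.2 4.0 5.2
   vertex 1.6 1.4 2.0
  endloop
 endfacet
 facet normal -0.414 -0.902 0.122
  outer loop
   vertex 4.6 0.4 4.8
   vertex 1.6 1.4 2.0
   vertex 5.0 0.0 3.2
  endloop
 endfacet
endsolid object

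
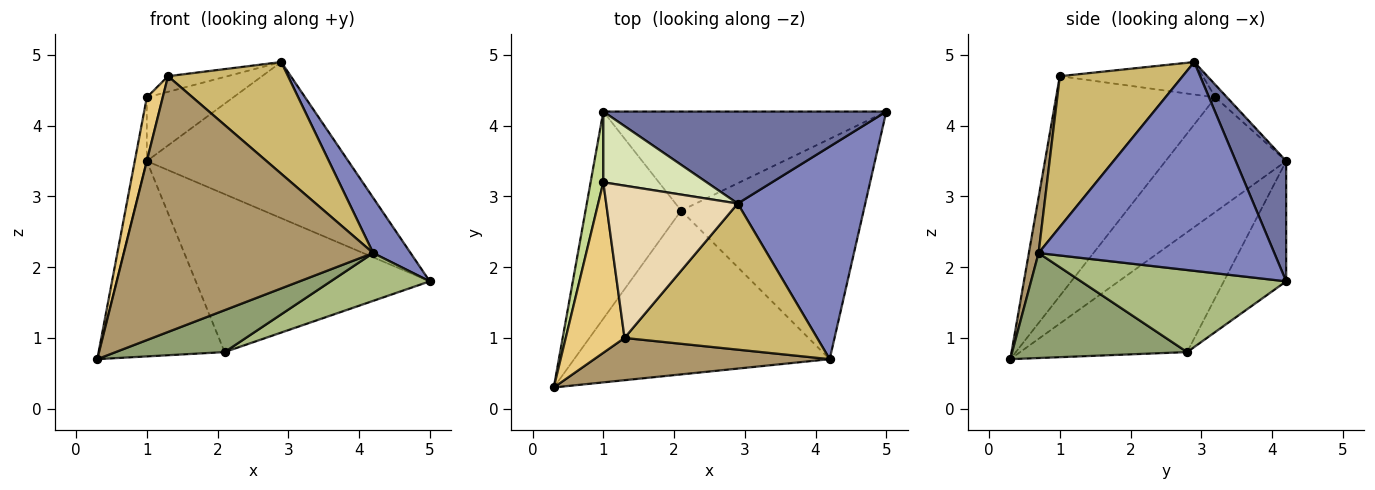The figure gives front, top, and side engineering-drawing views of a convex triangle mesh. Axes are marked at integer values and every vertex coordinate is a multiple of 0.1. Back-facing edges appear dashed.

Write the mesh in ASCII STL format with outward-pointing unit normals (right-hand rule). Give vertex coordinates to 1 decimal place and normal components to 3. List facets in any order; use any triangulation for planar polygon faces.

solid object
 facet normal 0.211 0.842 0.496
  outer loop
   vertex 2.9 2.9 4.9
   vertex 5.0 4.2 1.8
   vertex 1.0 4.2 3.5
  endloop
 endfacet
 facet normal 0.846 -0.134 0.517
  outer loop
   vertex 4.2 0.7 2.2
   vertex 5.0 4.2 1.8
   vertex 2.9 2.9 4.9
  endloop
 endfacet
 facet normal -0.674 0.507 -0.537
  outer loop
   vertex 2.1 2.8 0.8
   vertex 0.3 0.3 0.7
   vertex 1.0 4.2 3.5
  endloop
 endfacet
 facet normal -0.220 0.826 -0.518
  outer loop
   vertex 2.1 2.8 0.8
   vertex 1.0 4.2 3.5
   vertex 5.0 4.2 1.8
  endloop
 endfacet
 facet normal 0.370 -0.230 -0.900
  outer loop
   vertex 2.1 2.8 0.8
   vertex 4.2 0.7 2.2
   vertex 0.3 0.3 0.7
  endloop
 endfacet
 facet normal 0.402 -0.194 -0.895
  outer loop
   vertex 2.1 2.8 0.8
   vertex 5.0 4.2 1.8
   vertex 4.2 0.7 2.2
  endloop
 endfacet
 facet normal -0.989 0.099 0.110
  outer loop
   vertex 1.0 3.2 4.4
   vertex 1.0 4.2 3.5
   vertex 0.3 0.3 0.7
  endloop
 endfacet
 facet normal -0.090 0.666 0.740
  outer loop
   vertex 1.0 3.2 4.4
   vertex 2.9 2.9 4.9
   vertex 1.0 4.2 3.5
  endloop
 endfacet
 facet normal 0.038 -0.986 0.163
  outer loop
   vertex 1.3 1.0 4.7
   vertex 0.3 0.3 0.7
   vertex 4.2 0.7 2.2
  endloop
 endfacet
 facet normal 0.528 -0.516 0.675
  outer loop
   vertex 1.3 1.0 4.7
   vertex 4.2 0.7 2.2
   vertex 2.9 2.9 4.9
  endloop
 endfacet
 facet normal -0.962 -0.096 0.257
  outer loop
   vertex 1.3 1.0 4.7
   vertex 1.0 3.2 4.4
   vertex 0.3 0.3 0.7
  endloop
 endfacet
 facet normal -0.239 0.099 0.966
  outer loop
   vertex 1.3 1.0 4.7
   vertex 2.9 2.9 4.9
   vertex 1.0 3.2 4.4
  endloop
 endfacet
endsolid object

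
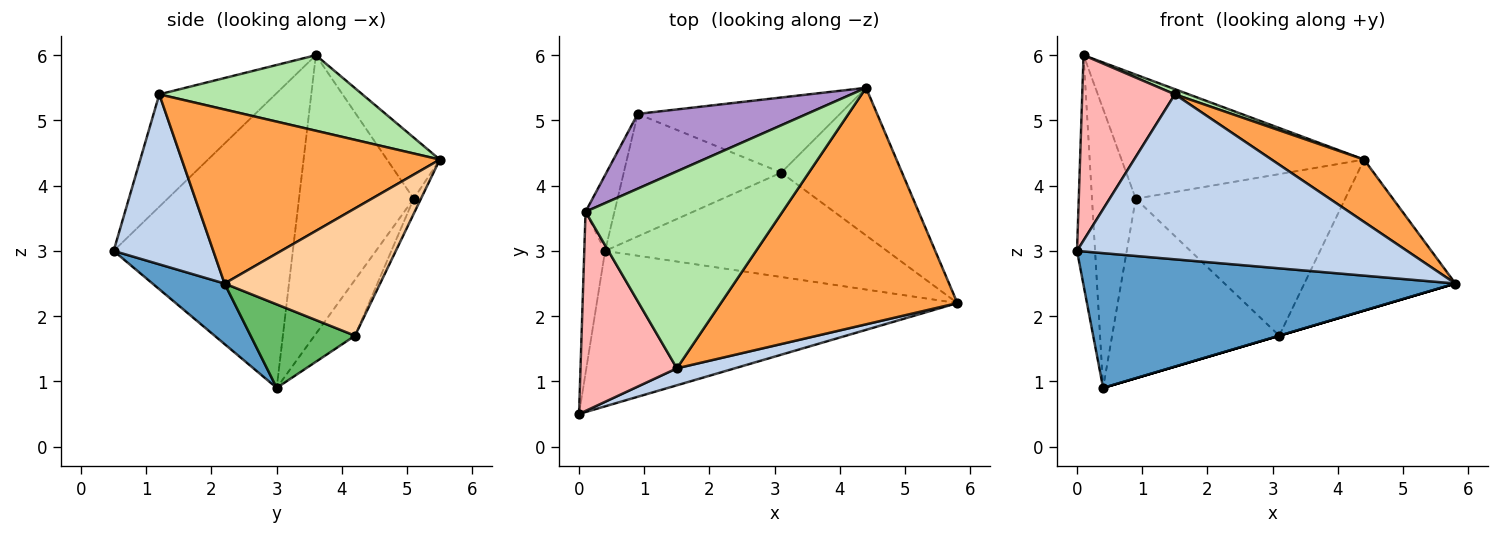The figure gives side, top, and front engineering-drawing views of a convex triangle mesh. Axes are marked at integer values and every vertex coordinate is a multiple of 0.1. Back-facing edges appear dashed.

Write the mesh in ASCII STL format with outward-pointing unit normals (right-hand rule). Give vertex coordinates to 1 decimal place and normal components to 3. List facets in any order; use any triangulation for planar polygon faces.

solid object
 facet normal 0.126 -0.650 -0.750
  outer loop
   vertex 0.4 3.0 0.9
   vertex 5.8 2.2 2.5
   vertex 0.0 0.5 3.0
  endloop
 endfacet
 facet normal 0.288 -0.953 0.098
  outer loop
   vertex 1.5 1.2 5.4
   vertex 0.0 0.5 3.0
   vertex 5.8 2.2 2.5
  endloop
 endfacet
 facet normal 0.580 -0.208 0.788
  outer loop
   vertex 1.5 1.2 5.4
   vertex 5.8 2.2 2.5
   vertex 4.4 5.5 4.4
  endloop
 endfacet
 facet normal 0.593 0.576 -0.563
  outer loop
   vertex 3.1 4.2 1.7
   vertex 4.4 5.5 4.4
   vertex 5.8 2.2 2.5
  endloop
 endfacet
 facet normal 0.284 0.000 -0.959
  outer loop
   vertex 3.1 4.2 1.7
   vertex 5.8 2.2 2.5
   vertex 0.4 3.0 0.9
  endloop
 endfacet
 facet normal 0.358 -0.024 0.933
  outer loop
   vertex 0.1 3.6 6.0
   vertex 1.5 1.2 5.4
   vertex 4.4 5.5 4.4
  endloop
 endfacet
 facet normal -0.993 0.100 -0.070
  outer loop
   vertex 0.1 3.6 6.0
   vertex 0.4 3.0 0.9
   vertex 0.0 0.5 3.0
  endloop
 endfacet
 facet normal -0.649 -0.518 0.557
  outer loop
   vertex 0.1 3.6 6.0
   vertex 0.0 0.5 3.0
   vertex 1.5 1.2 5.4
  endloop
 endfacet
 facet normal -0.183 0.842 0.507
  outer loop
   vertex 0.9 5.1 3.8
   vertex 0.1 3.6 6.0
   vertex 4.4 5.5 4.4
  endloop
 endfacet
 facet normal -0.930 0.355 -0.096
  outer loop
   vertex 0.9 5.1 3.8
   vertex 0.4 3.0 0.9
   vertex 0.1 3.6 6.0
  endloop
 endfacet
 facet normal -0.031 0.906 -0.421
  outer loop
   vertex 0.9 5.1 3.8
   vertex 4.4 5.5 4.4
   vertex 3.1 4.2 1.7
  endloop
 endfacet
 facet normal -0.196 0.810 -0.553
  outer loop
   vertex 0.9 5.1 3.8
   vertex 3.1 4.2 1.7
   vertex 0.4 3.0 0.9
  endloop
 endfacet
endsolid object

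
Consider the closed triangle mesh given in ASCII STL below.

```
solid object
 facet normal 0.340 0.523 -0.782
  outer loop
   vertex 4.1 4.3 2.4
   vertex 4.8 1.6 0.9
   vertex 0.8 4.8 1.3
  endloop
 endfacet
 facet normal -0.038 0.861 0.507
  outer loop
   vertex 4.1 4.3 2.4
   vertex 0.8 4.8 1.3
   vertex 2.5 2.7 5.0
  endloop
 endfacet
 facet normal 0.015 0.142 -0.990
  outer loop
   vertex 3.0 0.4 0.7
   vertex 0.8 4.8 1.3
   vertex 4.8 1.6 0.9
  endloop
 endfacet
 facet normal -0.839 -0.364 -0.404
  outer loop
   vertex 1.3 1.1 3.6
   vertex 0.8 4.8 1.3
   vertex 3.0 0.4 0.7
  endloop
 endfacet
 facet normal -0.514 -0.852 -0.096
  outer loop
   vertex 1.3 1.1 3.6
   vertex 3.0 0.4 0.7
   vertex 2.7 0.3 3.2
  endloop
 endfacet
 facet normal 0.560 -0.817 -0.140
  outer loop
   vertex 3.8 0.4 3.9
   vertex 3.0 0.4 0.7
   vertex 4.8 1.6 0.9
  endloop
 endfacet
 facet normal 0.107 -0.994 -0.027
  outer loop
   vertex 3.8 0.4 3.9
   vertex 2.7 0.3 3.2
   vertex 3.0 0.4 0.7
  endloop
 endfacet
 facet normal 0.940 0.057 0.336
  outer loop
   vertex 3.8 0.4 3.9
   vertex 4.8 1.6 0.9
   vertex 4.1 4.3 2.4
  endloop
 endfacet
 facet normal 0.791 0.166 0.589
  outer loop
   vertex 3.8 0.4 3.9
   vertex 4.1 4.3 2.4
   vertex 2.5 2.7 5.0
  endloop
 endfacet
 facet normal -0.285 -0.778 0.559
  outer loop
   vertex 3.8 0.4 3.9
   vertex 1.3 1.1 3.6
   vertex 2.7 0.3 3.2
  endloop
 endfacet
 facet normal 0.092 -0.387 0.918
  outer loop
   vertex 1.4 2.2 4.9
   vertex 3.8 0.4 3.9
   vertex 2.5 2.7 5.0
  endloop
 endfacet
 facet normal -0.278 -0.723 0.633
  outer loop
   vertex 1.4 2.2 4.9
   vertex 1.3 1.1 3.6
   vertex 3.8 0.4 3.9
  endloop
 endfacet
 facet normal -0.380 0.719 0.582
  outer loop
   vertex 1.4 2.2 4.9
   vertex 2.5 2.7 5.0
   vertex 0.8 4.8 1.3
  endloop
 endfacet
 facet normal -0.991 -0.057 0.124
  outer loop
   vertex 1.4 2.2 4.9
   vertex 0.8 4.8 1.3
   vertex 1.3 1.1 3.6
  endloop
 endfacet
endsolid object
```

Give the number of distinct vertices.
9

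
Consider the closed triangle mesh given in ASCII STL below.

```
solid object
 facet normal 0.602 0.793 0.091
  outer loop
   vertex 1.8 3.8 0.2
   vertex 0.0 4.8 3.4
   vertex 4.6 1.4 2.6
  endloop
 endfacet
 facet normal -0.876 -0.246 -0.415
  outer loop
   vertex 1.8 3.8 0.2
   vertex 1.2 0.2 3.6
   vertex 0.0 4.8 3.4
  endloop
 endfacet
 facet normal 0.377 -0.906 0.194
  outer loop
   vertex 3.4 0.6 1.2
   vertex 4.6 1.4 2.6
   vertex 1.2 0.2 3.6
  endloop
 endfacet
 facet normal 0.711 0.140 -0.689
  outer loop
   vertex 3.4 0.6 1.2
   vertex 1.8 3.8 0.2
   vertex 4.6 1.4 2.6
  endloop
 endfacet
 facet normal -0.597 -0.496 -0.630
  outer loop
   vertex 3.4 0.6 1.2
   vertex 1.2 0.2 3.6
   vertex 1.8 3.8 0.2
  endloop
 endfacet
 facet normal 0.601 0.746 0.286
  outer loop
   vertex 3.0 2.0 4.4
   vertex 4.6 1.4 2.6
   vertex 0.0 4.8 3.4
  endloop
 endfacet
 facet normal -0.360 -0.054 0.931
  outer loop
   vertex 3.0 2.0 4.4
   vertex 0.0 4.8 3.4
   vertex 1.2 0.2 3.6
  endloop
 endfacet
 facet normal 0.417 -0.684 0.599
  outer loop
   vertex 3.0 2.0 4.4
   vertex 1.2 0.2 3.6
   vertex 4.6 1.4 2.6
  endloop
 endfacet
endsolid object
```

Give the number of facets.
8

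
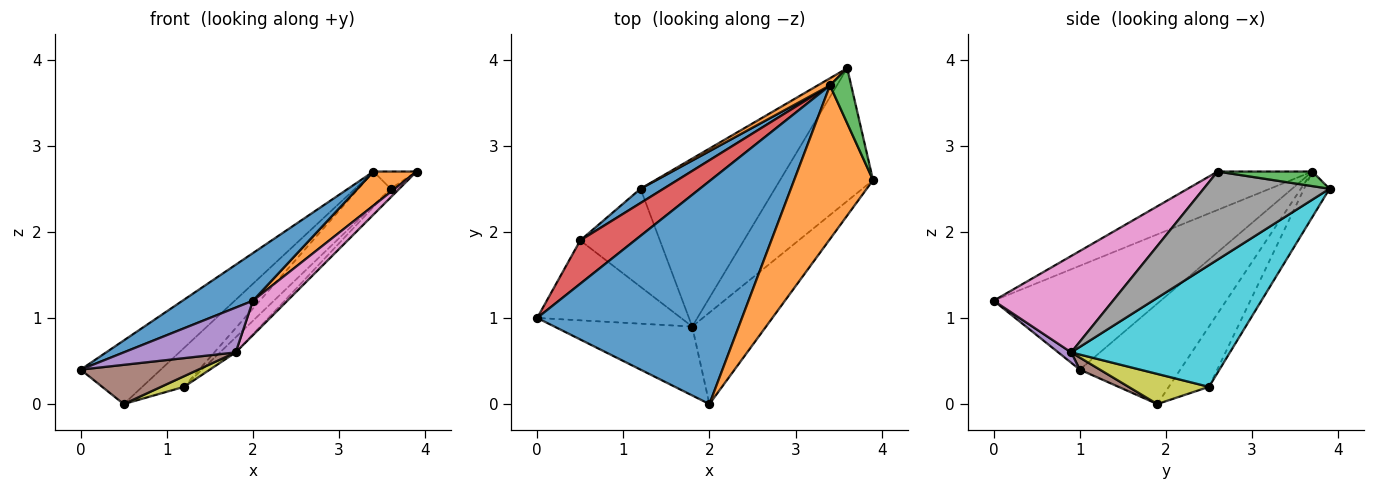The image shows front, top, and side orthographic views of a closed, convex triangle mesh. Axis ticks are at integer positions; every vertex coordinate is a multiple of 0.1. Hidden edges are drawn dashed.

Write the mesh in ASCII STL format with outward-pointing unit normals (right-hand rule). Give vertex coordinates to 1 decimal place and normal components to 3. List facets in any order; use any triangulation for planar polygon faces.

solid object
 facet normal -0.444 -0.187 0.876
  outer loop
   vertex 3.4 3.7 2.7
   vertex 0.0 1.0 0.4
   vertex 2.0 0.0 1.2
  endloop
 endfacet
 facet normal -0.429 -0.195 0.882
  outer loop
   vertex 3.4 3.7 2.7
   vertex 2.0 0.0 1.2
   vertex 3.9 2.6 2.7
  endloop
 endfacet
 facet normal 0.549 0.249 0.798
  outer loop
   vertex 3.4 3.7 2.7
   vertex 3.9 2.6 2.7
   vertex 3.6 3.9 2.5
  endloop
 endfacet
 facet normal -0.720 0.574 0.391
  outer loop
   vertex 3.4 3.7 2.7
   vertex 0.5 1.9 0.0
   vertex 0.0 1.0 0.4
  endloop
 endfacet
 facet normal 0.063 -0.544 -0.837
  outer loop
   vertex 1.8 0.9 0.6
   vertex 2.0 0.0 1.2
   vertex 0.0 1.0 0.4
  endloop
 endfacet
 facet normal 0.075 -0.440 -0.895
  outer loop
   vertex 1.8 0.9 0.6
   vertex 0.0 1.0 0.4
   vertex 0.5 1.9 0.0
  endloop
 endfacet
 facet normal 0.774 -0.223 -0.593
  outer loop
   vertex 1.8 0.9 0.6
   vertex 3.9 2.6 2.7
   vertex 2.0 0.0 1.2
  endloop
 endfacet
 facet normal 0.687 0.047 -0.725
  outer loop
   vertex 1.8 0.9 0.6
   vertex 3.6 3.9 2.5
   vertex 3.9 2.6 2.7
  endloop
 endfacet
 facet normal 0.352 -0.101 -0.931
  outer loop
   vertex 1.2 2.5 0.2
   vertex 1.8 0.9 0.6
   vertex 0.5 1.9 0.0
  endloop
 endfacet
 facet normal 0.670 0.066 -0.739
  outer loop
   vertex 1.2 2.5 0.2
   vertex 3.6 3.9 2.5
   vertex 1.8 0.9 0.6
  endloop
 endfacet
 facet normal -0.670 0.697 0.255
  outer loop
   vertex 1.2 2.5 0.2
   vertex 0.5 1.9 0.0
   vertex 3.4 3.7 2.7
  endloop
 endfacet
 facet normal -0.610 0.775 0.165
  outer loop
   vertex 1.2 2.5 0.2
   vertex 3.4 3.7 2.7
   vertex 3.6 3.9 2.5
  endloop
 endfacet
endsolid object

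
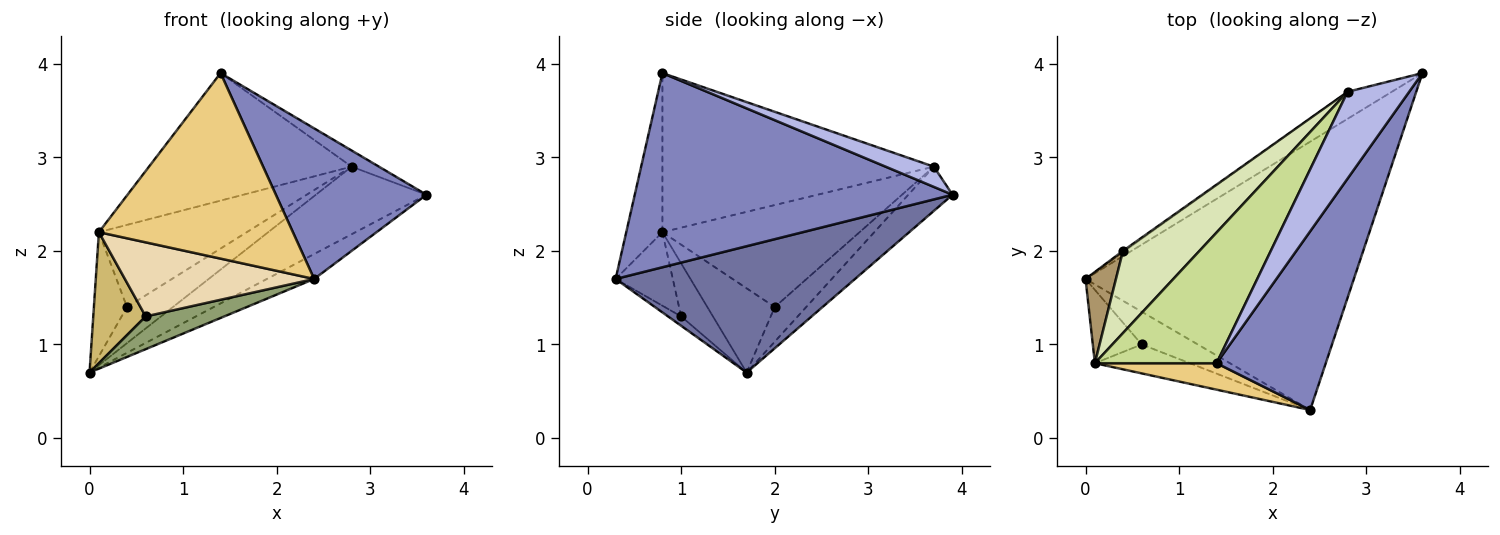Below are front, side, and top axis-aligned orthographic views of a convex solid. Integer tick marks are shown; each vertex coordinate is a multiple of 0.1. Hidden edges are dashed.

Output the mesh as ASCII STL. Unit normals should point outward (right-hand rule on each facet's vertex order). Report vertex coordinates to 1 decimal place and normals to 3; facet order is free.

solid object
 facet normal 0.425 0.084 -0.902
  outer loop
   vertex 2.4 0.3 1.7
   vertex 0.0 1.7 0.7
   vertex 3.6 3.9 2.6
  endloop
 endfacet
 facet normal 0.806 -0.382 0.453
  outer loop
   vertex 1.4 0.8 3.9
   vertex 2.4 0.3 1.7
   vertex 3.6 3.9 2.6
  endloop
 endfacet
 facet normal -0.348 0.870 -0.348
  outer loop
   vertex 2.8 3.7 2.9
   vertex 3.6 3.9 2.6
   vertex 0.0 1.7 0.7
  endloop
 endfacet
 facet normal 0.307 0.174 0.936
  outer loop
   vertex 2.8 3.7 2.9
   vertex 1.4 0.8 3.9
   vertex 3.6 3.9 2.6
  endloop
 endfacet
 facet normal -0.117 -0.702 -0.702
  outer loop
   vertex 0.6 1.0 1.3
   vertex 0.0 1.7 0.7
   vertex 2.4 0.3 1.7
  endloop
 endfacet
 facet normal -0.565 0.825 -0.031
  outer loop
   vertex 0.4 2.0 1.4
   vertex 2.8 3.7 2.9
   vertex 0.0 1.7 0.7
  endloop
 endfacet
 facet normal -0.683 0.510 0.523
  outer loop
   vertex 0.1 0.8 2.2
   vertex 1.4 0.8 3.9
   vertex 2.8 3.7 2.9
  endloop
 endfacet
 facet normal -0.686 0.514 0.514
  outer loop
   vertex 0.1 0.8 2.2
   vertex 2.8 3.7 2.9
   vertex 0.4 2.0 1.4
  endloop
 endfacet
 facet normal -0.854 0.419 0.308
  outer loop
   vertex 0.1 0.8 2.2
   vertex 0.4 2.0 1.4
   vertex 0.0 1.7 0.7
  endloop
 endfacet
 facet normal -0.468 -0.771 -0.431
  outer loop
   vertex 0.1 0.8 2.2
   vertex 0.0 1.7 0.7
   vertex 0.6 1.0 1.3
  endloop
 endfacet
 facet normal -0.181 -0.974 0.139
  outer loop
   vertex 0.1 0.8 2.2
   vertex 2.4 0.3 1.7
   vertex 1.4 0.8 3.9
  endloop
 endfacet
 facet normal -0.271 -0.897 -0.350
  outer loop
   vertex 0.1 0.8 2.2
   vertex 0.6 1.0 1.3
   vertex 2.4 0.3 1.7
  endloop
 endfacet
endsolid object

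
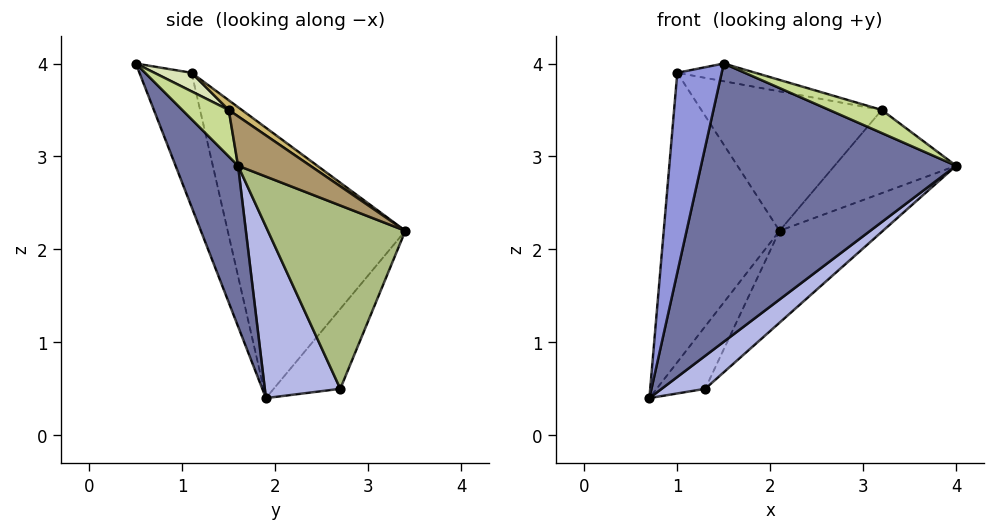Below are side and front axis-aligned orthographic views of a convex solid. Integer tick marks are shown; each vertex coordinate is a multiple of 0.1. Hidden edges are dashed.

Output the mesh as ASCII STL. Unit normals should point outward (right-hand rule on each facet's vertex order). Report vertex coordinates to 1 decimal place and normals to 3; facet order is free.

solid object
 facet normal 0.219 -0.892 -0.395
  outer loop
   vertex 1.5 0.5 4.0
   vertex 0.7 1.9 0.4
   vertex 4.0 1.6 2.9
  endloop
 endfacet
 facet normal -0.822 0.536 0.193
  outer loop
   vertex 1.0 1.1 3.9
   vertex 2.1 3.4 2.2
   vertex 0.7 1.9 0.4
  endloop
 endfacet
 facet normal -0.759 -0.646 -0.083
  outer loop
   vertex 1.0 1.1 3.9
   vertex 0.7 1.9 0.4
   vertex 1.5 0.5 4.0
  endloop
 endfacet
 facet normal 0.554 -0.319 -0.769
  outer loop
   vertex 1.3 2.7 0.5
   vertex 4.0 1.6 2.9
   vertex 0.7 1.9 0.4
  endloop
 endfacet
 facet normal -0.801 0.583 0.137
  outer loop
   vertex 1.3 2.7 0.5
   vertex 0.7 1.9 0.4
   vertex 2.1 3.4 2.2
  endloop
 endfacet
 facet normal 0.678 0.510 -0.529
  outer loop
   vertex 1.3 2.7 0.5
   vertex 2.1 3.4 2.2
   vertex 4.0 1.6 2.9
  endloop
 endfacet
 facet normal 0.528 -0.596 0.605
  outer loop
   vertex 3.2 1.5 3.5
   vertex 1.5 0.5 4.0
   vertex 4.0 1.6 2.9
  endloop
 endfacet
 facet normal 0.126 0.264 0.956
  outer loop
   vertex 3.2 1.5 3.5
   vertex 1.0 1.1 3.9
   vertex 1.5 0.5 4.0
  endloop
 endfacet
 facet normal 0.394 0.663 0.636
  outer loop
   vertex 3.2 1.5 3.5
   vertex 4.0 1.6 2.9
   vertex 2.1 3.4 2.2
  endloop
 endfacet
 facet normal 0.042 0.581 0.813
  outer loop
   vertex 3.2 1.5 3.5
   vertex 2.1 3.4 2.2
   vertex 1.0 1.1 3.9
  endloop
 endfacet
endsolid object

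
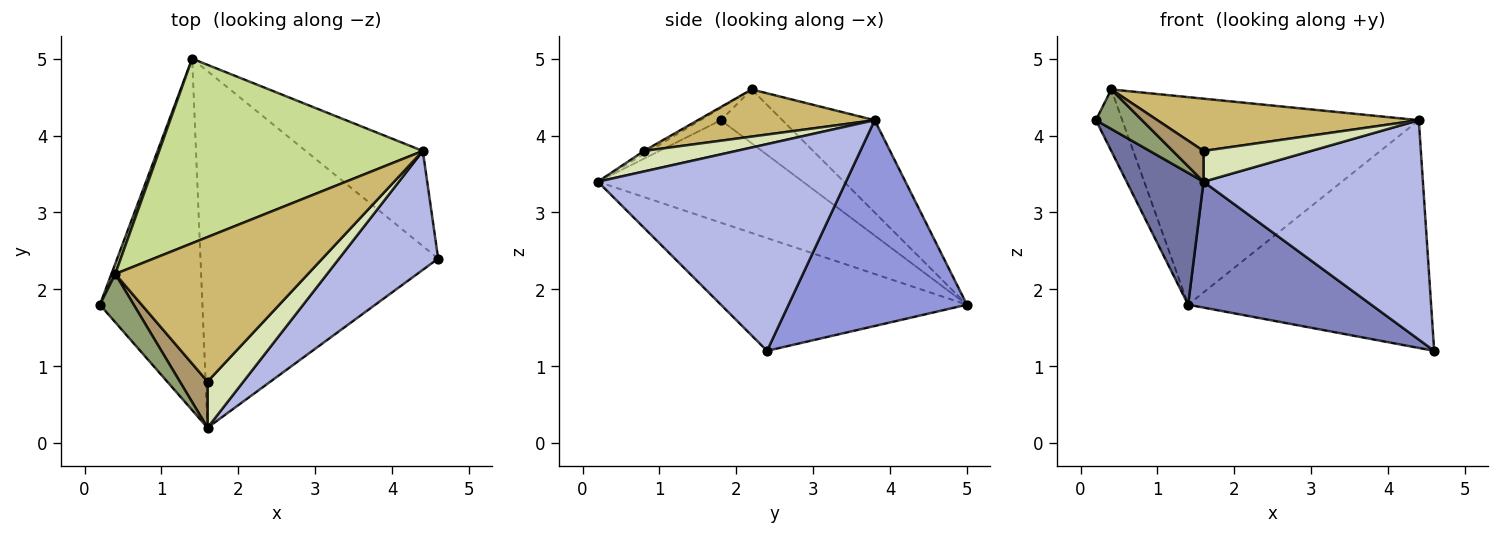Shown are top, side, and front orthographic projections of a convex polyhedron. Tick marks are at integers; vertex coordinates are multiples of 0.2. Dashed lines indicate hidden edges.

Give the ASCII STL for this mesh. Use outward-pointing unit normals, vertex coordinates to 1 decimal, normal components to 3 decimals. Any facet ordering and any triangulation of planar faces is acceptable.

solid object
 facet normal -0.683 -0.256 -0.683
  outer loop
   vertex 1.6 0.2 3.4
   vertex 0.2 1.8 4.2
   vertex 1.4 5.0 1.8
  endloop
 endfacet
 facet normal -0.408 -0.304 -0.861
  outer loop
   vertex 1.6 0.2 3.4
   vertex 1.4 5.0 1.8
   vertex 4.6 2.4 1.2
  endloop
 endfacet
 facet normal 0.561 0.764 -0.319
  outer loop
   vertex 4.4 3.8 4.2
   vertex 4.6 2.4 1.2
   vertex 1.4 5.0 1.8
  endloop
 endfacet
 facet normal 0.705 -0.623 0.338
  outer loop
   vertex 4.4 3.8 4.2
   vertex 1.6 0.2 3.4
   vertex 4.6 2.4 1.2
  endloop
 endfacet
 facet normal -0.271 -0.610 0.745
  outer loop
   vertex 0.4 2.2 4.6
   vertex 0.2 1.8 4.2
   vertex 1.6 0.2 3.4
  endloop
 endfacet
 facet normal -0.917 0.393 0.066
  outer loop
   vertex 0.4 2.2 4.6
   vertex 1.4 5.0 1.8
   vertex 0.2 1.8 4.2
  endloop
 endfacet
 facet normal -0.226 0.728 0.647
  outer loop
   vertex 0.4 2.2 4.6
   vertex 4.4 3.8 4.2
   vertex 1.4 5.0 1.8
  endloop
 endfacet
 facet normal 0.429 -0.501 0.751
  outer loop
   vertex 1.6 0.8 3.8
   vertex 1.6 0.2 3.4
   vertex 4.4 3.8 4.2
  endloop
 endfacet
 facet normal -0.092 -0.552 0.829
  outer loop
   vertex 1.6 0.8 3.8
   vertex 0.4 2.2 4.6
   vertex 1.6 0.2 3.4
  endloop
 endfacet
 facet normal 0.224 -0.331 0.916
  outer loop
   vertex 1.6 0.8 3.8
   vertex 4.4 3.8 4.2
   vertex 0.4 2.2 4.6
  endloop
 endfacet
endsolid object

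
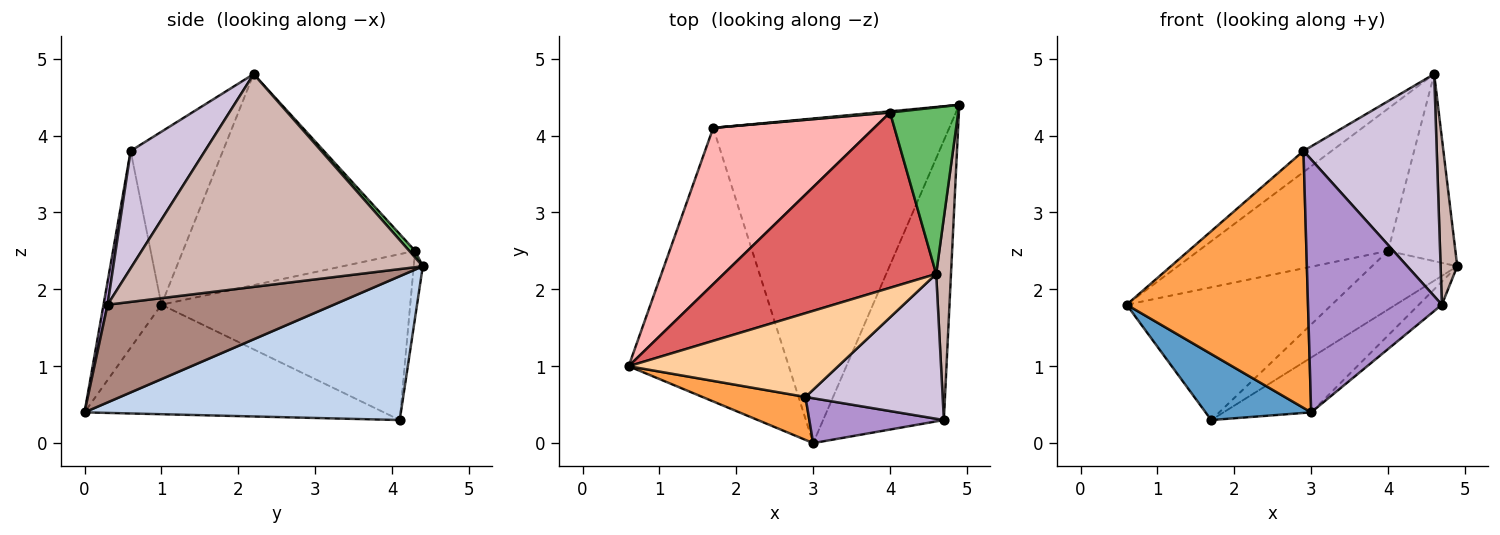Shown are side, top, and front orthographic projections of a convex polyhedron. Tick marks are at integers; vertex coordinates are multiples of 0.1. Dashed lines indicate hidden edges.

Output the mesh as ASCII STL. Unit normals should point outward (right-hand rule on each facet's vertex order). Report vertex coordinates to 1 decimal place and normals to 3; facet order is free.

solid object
 facet normal -0.554 -0.195 -0.810
  outer loop
   vertex 1.7 4.1 0.3
   vertex 3.0 0.0 0.4
   vertex 0.6 1.0 1.8
  endloop
 endfacet
 facet normal 0.515 0.143 -0.845
  outer loop
   vertex 1.7 4.1 0.3
   vertex 4.9 4.4 2.3
   vertex 3.0 0.0 0.4
  endloop
 endfacet
 facet normal -0.300 -0.941 0.157
  outer loop
   vertex 2.9 0.6 3.8
   vertex 0.6 1.0 1.8
   vertex 3.0 0.0 0.4
  endloop
 endfacet
 facet normal -0.625 0.191 0.757
  outer loop
   vertex 2.9 0.6 3.8
   vertex 4.6 2.2 4.8
   vertex 0.6 1.0 1.8
  endloop
 endfacet
 facet normal 0.065 0.745 0.664
  outer loop
   vertex 4.0 4.3 2.5
   vertex 4.6 2.2 4.8
   vertex 4.9 4.4 2.3
  endloop
 endfacet
 facet normal -0.106 0.994 0.020
  outer loop
   vertex 4.0 4.3 2.5
   vertex 4.9 4.4 2.3
   vertex 1.7 4.1 0.3
  endloop
 endfacet
 facet normal -0.611 0.499 0.615
  outer loop
   vertex 4.0 4.3 2.5
   vertex 0.6 1.0 1.8
   vertex 4.6 2.2 4.8
  endloop
 endfacet
 facet normal -0.618 0.509 0.599
  outer loop
   vertex 4.0 4.3 2.5
   vertex 1.7 4.1 0.3
   vertex 0.6 1.0 1.8
  endloop
 endfacet
 facet normal 0.030 -0.984 0.175
  outer loop
   vertex 4.7 0.3 1.8
   vertex 2.9 0.6 3.8
   vertex 3.0 0.0 0.4
  endloop
 endfacet
 facet normal 0.423 -0.759 0.495
  outer loop
   vertex 4.7 0.3 1.8
   vertex 4.6 2.2 4.8
   vertex 2.9 0.6 3.8
  endloop
 endfacet
 facet normal 0.628 0.064 -0.776
  outer loop
   vertex 4.7 0.3 1.8
   vertex 3.0 0.0 0.4
   vertex 4.9 4.4 2.3
  endloop
 endfacet
 facet normal 0.996 -0.057 0.069
  outer loop
   vertex 4.7 0.3 1.8
   vertex 4.9 4.4 2.3
   vertex 4.6 2.2 4.8
  endloop
 endfacet
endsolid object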